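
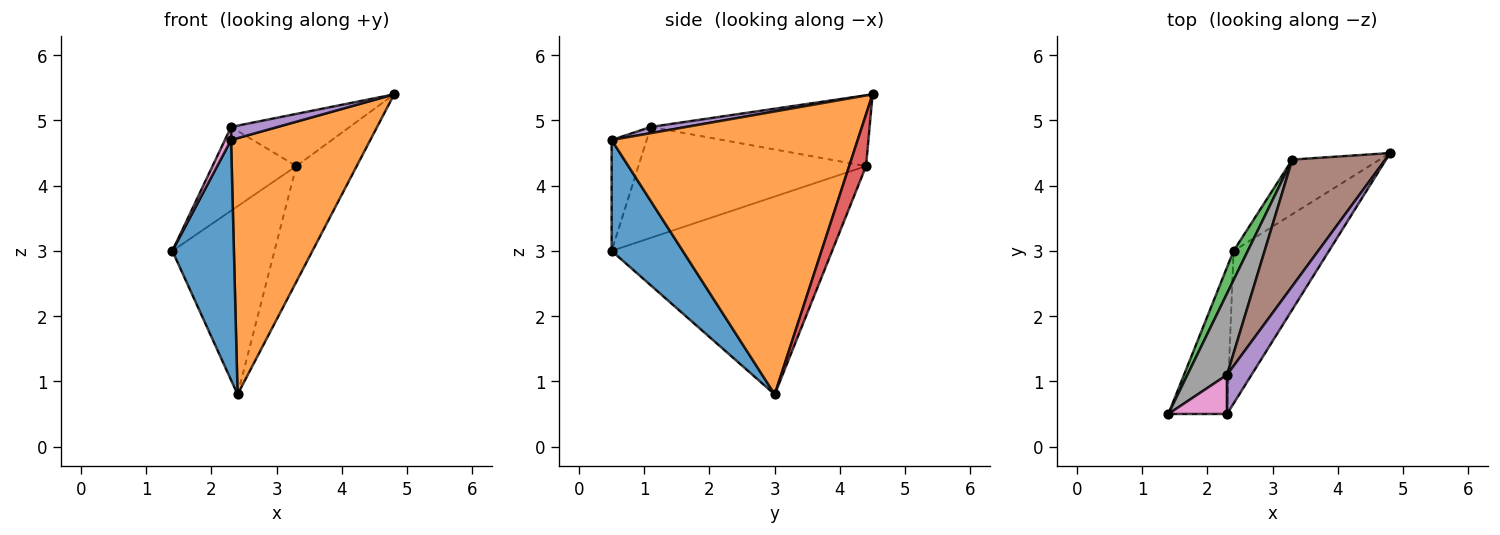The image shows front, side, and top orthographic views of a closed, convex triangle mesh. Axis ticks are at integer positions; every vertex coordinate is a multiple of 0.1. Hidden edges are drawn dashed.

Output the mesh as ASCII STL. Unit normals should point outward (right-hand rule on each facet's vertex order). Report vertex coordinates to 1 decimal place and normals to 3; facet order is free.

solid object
 facet normal 0.702 -0.608 -0.372
  outer loop
   vertex 2.3 0.5 4.7
   vertex 1.4 0.5 3.0
   vertex 2.4 3.0 0.8
  endloop
 endfacet
 facet normal 0.835 -0.473 -0.282
  outer loop
   vertex 2.3 0.5 4.7
   vertex 2.4 3.0 0.8
   vertex 4.8 4.5 5.4
  endloop
 endfacet
 facet normal -0.905 0.419 0.065
  outer loop
   vertex 3.3 4.4 4.3
   vertex 2.4 3.0 0.8
   vertex 1.4 0.5 3.0
  endloop
 endfacet
 facet normal 0.245 0.877 -0.414
  outer loop
   vertex 3.3 4.4 4.3
   vertex 4.8 4.5 5.4
   vertex 2.4 3.0 0.8
  endloop
 endfacet
 facet normal 0.234 -0.307 0.922
  outer loop
   vertex 2.3 1.1 4.9
   vertex 2.3 0.5 4.7
   vertex 4.8 4.5 5.4
  endloop
 endfacet
 facet normal -0.575 0.312 0.756
  outer loop
   vertex 2.3 1.1 4.9
   vertex 4.8 4.5 5.4
   vertex 3.3 4.4 4.3
  endloop
 endfacet
 facet normal -0.873 -0.154 0.462
  outer loop
   vertex 2.3 1.1 4.9
   vertex 1.4 0.5 3.0
   vertex 2.3 0.5 4.7
  endloop
 endfacet
 facet normal -0.890 0.327 0.318
  outer loop
   vertex 2.3 1.1 4.9
   vertex 3.3 4.4 4.3
   vertex 1.4 0.5 3.0
  endloop
 endfacet
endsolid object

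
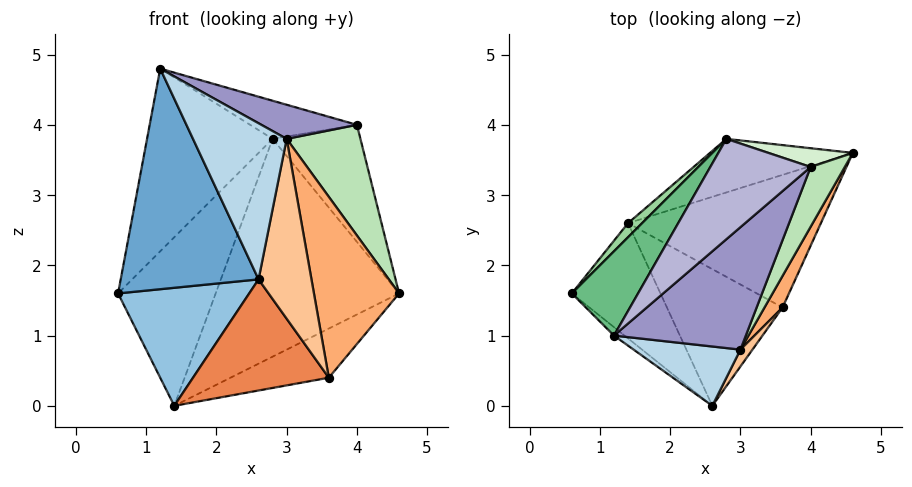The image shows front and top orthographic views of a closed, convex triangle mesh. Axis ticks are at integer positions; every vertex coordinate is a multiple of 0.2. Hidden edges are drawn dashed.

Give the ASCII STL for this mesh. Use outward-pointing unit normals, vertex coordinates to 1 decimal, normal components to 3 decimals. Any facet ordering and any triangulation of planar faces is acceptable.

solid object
 facet normal -0.623 -0.782 -0.030
  outer loop
   vertex 1.2 1.0 4.8
   vertex 0.6 1.6 1.6
   vertex 2.6 0.0 1.8
  endloop
 endfacet
 facet normal -0.449 -0.639 -0.624
  outer loop
   vertex 1.4 2.6 0.0
   vertex 2.6 0.0 1.8
   vertex 0.6 1.6 1.6
  endloop
 endfacet
 facet normal 0.093 -0.931 0.354
  outer loop
   vertex 3.0 0.8 3.8
   vertex 1.2 1.0 4.8
   vertex 2.6 0.0 1.8
  endloop
 endfacet
 facet normal 0.339 0.327 -0.882
  outer loop
   vertex 3.6 1.4 0.4
   vertex 1.4 2.6 0.0
   vertex 4.6 3.6 1.6
  endloop
 endfacet
 facet normal -0.199 -0.618 -0.760
  outer loop
   vertex 3.6 1.4 0.4
   vertex 2.6 0.0 1.8
   vertex 1.4 2.6 0.0
  endloop
 endfacet
 facet normal 0.891 -0.448 0.078
  outer loop
   vertex 3.6 1.4 0.4
   vertex 4.6 3.6 1.6
   vertex 3.0 0.8 3.8
  endloop
 endfacet
 facet normal 0.836 -0.546 0.051
  outer loop
   vertex 3.6 1.4 0.4
   vertex 3.0 0.8 3.8
   vertex 2.6 0.0 1.8
  endloop
 endfacet
 facet normal -0.181 0.955 -0.235
  outer loop
   vertex 2.8 3.8 3.8
   vertex 4.6 3.6 1.6
   vertex 1.4 2.6 0.0
  endloop
 endfacet
 facet normal -0.799 0.546 0.252
  outer loop
   vertex 2.8 3.8 3.8
   vertex 0.6 1.6 1.6
   vertex 1.2 1.0 4.8
  endloop
 endfacet
 facet normal -0.734 0.677 0.056
  outer loop
   vertex 2.8 3.8 3.8
   vertex 1.4 2.6 0.0
   vertex 0.6 1.6 1.6
  endloop
 endfacet
 facet normal 0.910 -0.365 0.197
  outer loop
   vertex 4.0 3.4 4.0
   vertex 3.0 0.8 3.8
   vertex 4.6 3.6 1.6
  endloop
 endfacet
 facet normal 0.290 0.945 0.151
  outer loop
   vertex 4.0 3.4 4.0
   vertex 4.6 3.6 1.6
   vertex 2.8 3.8 3.8
  endloop
 endfacet
 facet normal 0.451 -0.240 0.860
  outer loop
   vertex 4.0 3.4 4.0
   vertex 1.2 1.0 4.8
   vertex 3.0 0.8 3.8
  endloop
 endfacet
 facet normal -0.037 0.355 0.934
  outer loop
   vertex 4.0 3.4 4.0
   vertex 2.8 3.8 3.8
   vertex 1.2 1.0 4.8
  endloop
 endfacet
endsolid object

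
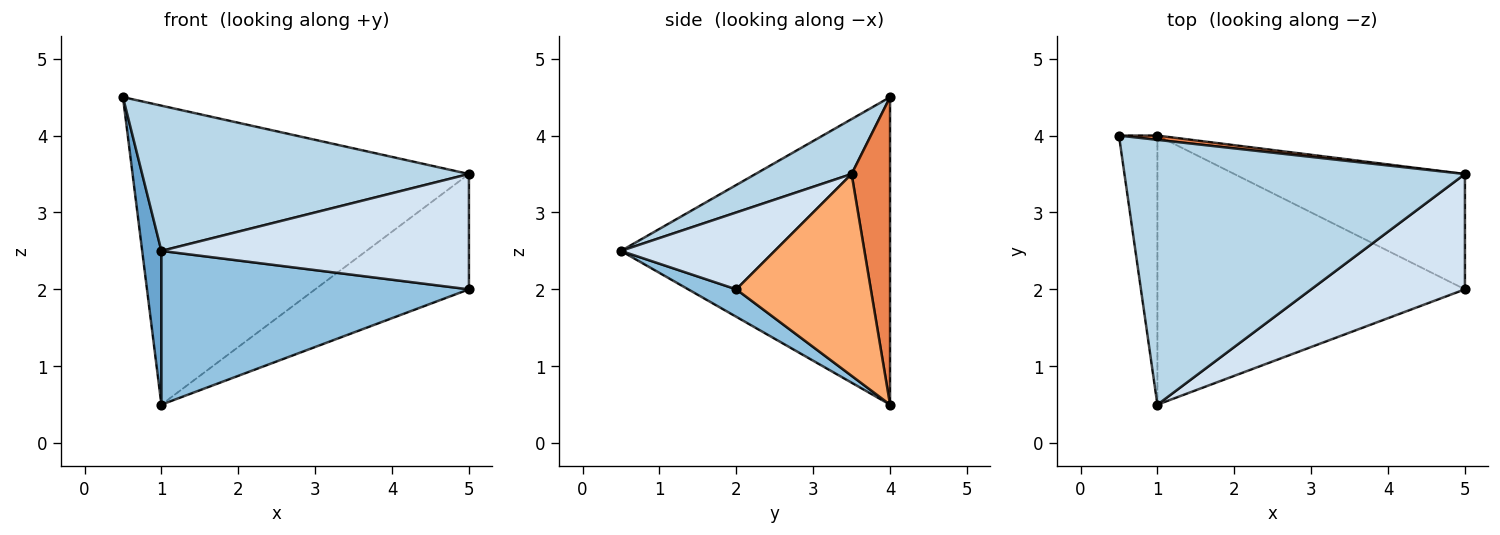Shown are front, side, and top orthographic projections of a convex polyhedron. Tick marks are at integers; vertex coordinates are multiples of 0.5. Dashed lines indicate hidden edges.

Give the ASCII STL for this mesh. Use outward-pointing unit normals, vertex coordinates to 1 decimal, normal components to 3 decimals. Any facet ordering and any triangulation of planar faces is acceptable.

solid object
 facet normal -0.990 -0.071 -0.124
  outer loop
   vertex 1.0 4.0 0.5
   vertex 1.0 0.5 2.5
   vertex 0.5 4.0 4.5
  endloop
 endfacet
 facet normal 0.077 -0.495 -0.866
  outer loop
   vertex 1.0 4.0 0.5
   vertex 5.0 2.0 2.0
   vertex 1.0 0.5 2.5
  endloop
 endfacet
 facet normal 0.140 -0.476 0.868
  outer loop
   vertex 5.0 3.5 3.5
   vertex 0.5 4.0 4.5
   vertex 1.0 0.5 2.5
  endloop
 endfacet
 facet normal 0.333 -0.667 0.667
  outer loop
   vertex 5.0 3.5 3.5
   vertex 1.0 0.5 2.5
   vertex 5.0 2.0 2.0
  endloop
 endfacet
 facet normal 0.114 0.993 0.014
  outer loop
   vertex 5.0 3.5 3.5
   vertex 1.0 4.0 0.5
   vertex 0.5 4.0 4.5
  endloop
 endfacet
 facet normal 0.526 0.601 -0.601
  outer loop
   vertex 5.0 3.5 3.5
   vertex 5.0 2.0 2.0
   vertex 1.0 4.0 0.5
  endloop
 endfacet
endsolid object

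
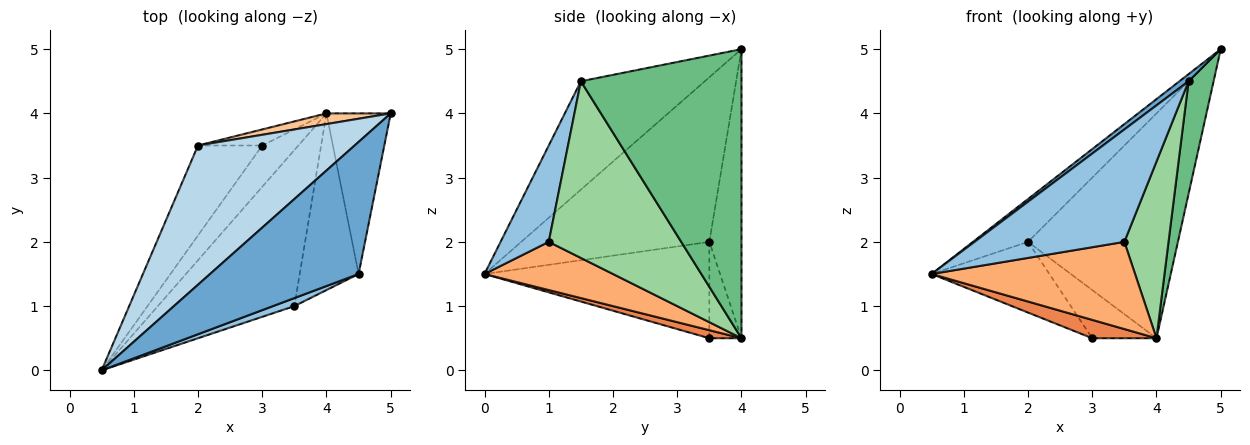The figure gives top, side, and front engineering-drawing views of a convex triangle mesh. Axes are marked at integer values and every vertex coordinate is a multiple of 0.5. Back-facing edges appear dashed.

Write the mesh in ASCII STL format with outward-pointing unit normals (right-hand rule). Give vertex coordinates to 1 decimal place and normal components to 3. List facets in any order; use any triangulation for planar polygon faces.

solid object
 facet normal -0.589 -0.044 0.807
  outer loop
   vertex 4.5 1.5 4.5
   vertex 5.0 4.0 5.0
   vertex 0.5 0.0 1.5
  endloop
 endfacet
 facet normal 0.305 -0.950 0.068
  outer loop
   vertex 4.5 1.5 4.5
   vertex 0.5 0.0 1.5
   vertex 3.5 1.0 2.0
  endloop
 endfacet
 facet normal -0.709 0.207 0.674
  outer loop
   vertex 2.0 3.5 2.0
   vertex 0.5 0.0 1.5
   vertex 5.0 4.0 5.0
  endloop
 endfacet
 facet normal -0.763 0.400 -0.509
  outer loop
   vertex 2.0 3.5 2.0
   vertex 3.0 3.5 0.5
   vertex 0.5 0.0 1.5
  endloop
 endfacet
 facet normal 0.199 -0.398 -0.896
  outer loop
   vertex 4.0 4.0 0.5
   vertex 0.5 0.0 1.5
   vertex 3.0 3.5 0.5
  endloop
 endfacet
 facet normal 0.294 -0.466 -0.834
  outer loop
   vertex 4.0 4.0 0.5
   vertex 3.5 1.0 2.0
   vertex 0.5 0.0 1.5
  endloop
 endfacet
 facet normal -0.209 0.977 0.047
  outer loop
   vertex 4.0 4.0 0.5
   vertex 2.0 3.5 2.0
   vertex 5.0 4.0 5.0
  endloop
 endfacet
 facet normal -0.429 0.857 -0.286
  outer loop
   vertex 4.0 4.0 0.5
   vertex 3.0 3.5 0.5
   vertex 2.0 3.5 2.0
  endloop
 endfacet
 facet normal 0.965 -0.150 -0.214
  outer loop
   vertex 4.0 4.0 0.5
   vertex 5.0 4.0 5.0
   vertex 4.5 1.5 4.5
  endloop
 endfacet
 facet normal 0.905 -0.302 -0.302
  outer loop
   vertex 4.0 4.0 0.5
   vertex 4.5 1.5 4.5
   vertex 3.5 1.0 2.0
  endloop
 endfacet
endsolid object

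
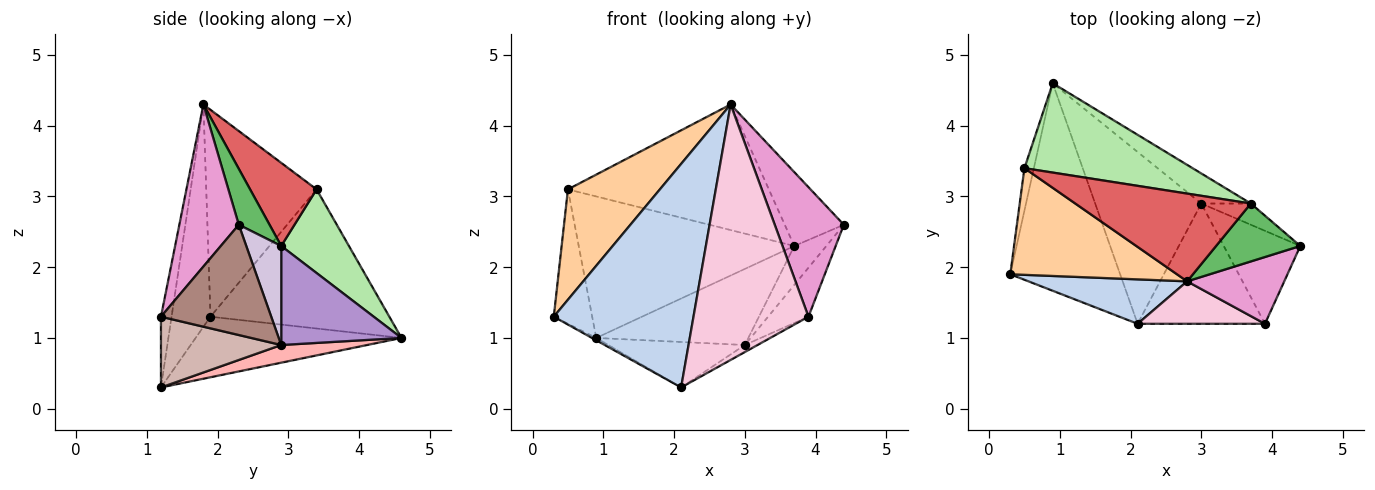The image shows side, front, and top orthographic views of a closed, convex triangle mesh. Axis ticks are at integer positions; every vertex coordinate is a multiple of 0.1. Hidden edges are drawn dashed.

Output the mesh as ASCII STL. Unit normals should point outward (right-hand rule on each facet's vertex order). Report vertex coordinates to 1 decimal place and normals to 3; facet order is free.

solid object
 facet normal -0.483 0.010 -0.876
  outer loop
   vertex 2.1 1.2 0.3
   vertex 0.3 1.9 1.3
   vertex 0.9 4.6 1.0
  endloop
 endfacet
 facet normal -0.263 -0.946 0.188
  outer loop
   vertex 2.1 1.2 0.3
   vertex 2.8 1.8 4.3
   vertex 0.3 1.9 1.3
  endloop
 endfacet
 facet normal -0.976 0.209 -0.066
  outer loop
   vertex 0.5 3.4 3.1
   vertex 0.9 4.6 1.0
   vertex 0.3 1.9 1.3
  endloop
 endfacet
 facet normal -0.653 -0.544 0.526
  outer loop
   vertex 0.5 3.4 3.1
   vertex 0.3 1.9 1.3
   vertex 2.8 1.8 4.3
  endloop
 endfacet
 facet normal 0.379 0.728 0.571
  outer loop
   vertex 3.7 2.9 2.3
   vertex 2.8 1.8 4.3
   vertex 4.4 2.3 2.6
  endloop
 endfacet
 facet normal 0.257 0.817 0.516
  outer loop
   vertex 3.7 2.9 2.3
   vertex 0.9 4.6 1.0
   vertex 0.5 3.4 3.1
  endloop
 endfacet
 facet normal 0.262 0.791 0.553
  outer loop
   vertex 3.7 2.9 2.3
   vertex 0.5 3.4 3.1
   vertex 2.8 1.8 4.3
  endloop
 endfacet
 facet normal 0.159 0.253 -0.954
  outer loop
   vertex 3.0 2.9 0.9
   vertex 2.1 1.2 0.3
   vertex 0.9 4.6 1.0
  endloop
 endfacet
 facet normal 0.592 0.749 -0.296
  outer loop
   vertex 3.0 2.9 0.9
   vertex 0.9 4.6 1.0
   vertex 3.7 2.9 2.3
  endloop
 endfacet
 facet normal 0.692 0.634 -0.346
  outer loop
   vertex 3.0 2.9 0.9
   vertex 3.7 2.9 2.3
   vertex 4.4 2.3 2.6
  endloop
 endfacet
 facet normal 0.787 0.288 -0.546
  outer loop
   vertex 3.9 1.2 1.3
   vertex 3.0 2.9 0.9
   vertex 4.4 2.3 2.6
  endloop
 endfacet
 facet normal 0.485 0.051 -0.873
  outer loop
   vertex 3.9 1.2 1.3
   vertex 2.1 1.2 0.3
   vertex 3.0 2.9 0.9
  endloop
 endfacet
 facet normal 0.607 -0.706 0.364
  outer loop
   vertex 3.9 1.2 1.3
   vertex 4.4 2.3 2.6
   vertex 2.8 1.8 4.3
  endloop
 endfacet
 facet normal -0.091 -0.982 0.163
  outer loop
   vertex 3.9 1.2 1.3
   vertex 2.8 1.8 4.3
   vertex 2.1 1.2 0.3
  endloop
 endfacet
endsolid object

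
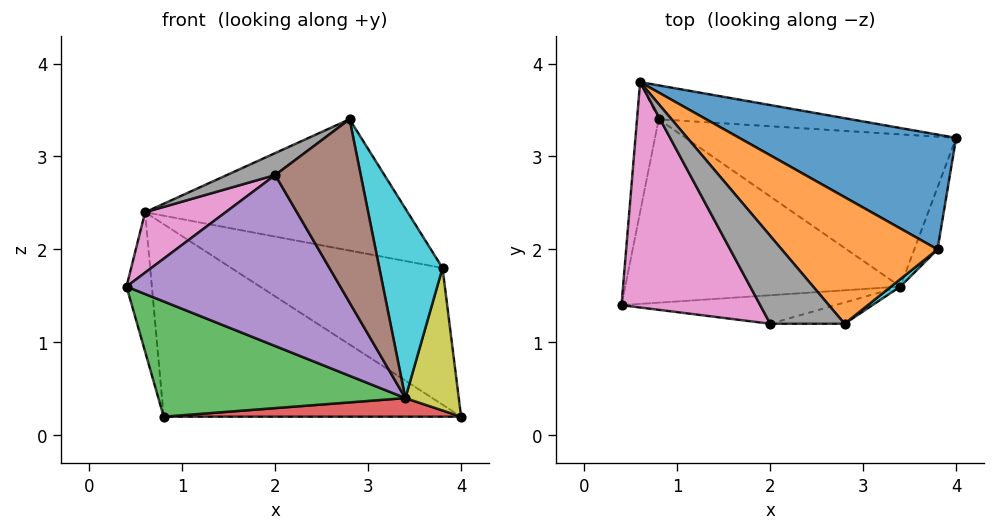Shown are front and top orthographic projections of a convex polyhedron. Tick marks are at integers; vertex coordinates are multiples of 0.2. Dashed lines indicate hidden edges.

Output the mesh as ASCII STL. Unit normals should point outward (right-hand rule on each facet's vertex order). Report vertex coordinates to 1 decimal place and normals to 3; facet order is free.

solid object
 facet normal -0.987 0.119 -0.111
  outer loop
   vertex 0.8 3.4 0.2
   vertex 0.4 1.4 1.6
   vertex 0.6 3.8 2.4
  endloop
 endfacet
 facet normal 0.061 0.983 -0.173
  outer loop
   vertex 0.8 3.4 0.2
   vertex 0.6 3.8 2.4
   vertex 4.0 3.2 0.2
  endloop
 endfacet
 facet normal -0.290 -0.509 -0.810
  outer loop
   vertex 3.4 1.6 0.4
   vertex 0.4 1.4 1.6
   vertex 0.8 3.4 0.2
  endloop
 endfacet
 facet normal -0.008 -0.121 -0.993
  outer loop
   vertex 3.4 1.6 0.4
   vertex 0.8 3.4 0.2
   vertex 4.0 3.2 0.2
  endloop
 endfacet
 facet normal 0.000 -0.986 -0.164
  outer loop
   vertex 2.0 1.2 2.8
   vertex 0.4 1.4 1.6
   vertex 3.4 1.6 0.4
  endloop
 endfacet
 facet normal 0.086 -0.990 -0.115
  outer loop
   vertex 2.0 1.2 2.8
   vertex 3.4 1.6 0.4
   vertex 2.8 1.2 3.4
  endloop
 endfacet
 facet normal -0.603 -0.206 0.770
  outer loop
   vertex 2.0 1.2 2.8
   vertex 0.6 3.8 2.4
   vertex 0.4 1.4 1.6
  endloop
 endfacet
 facet normal -0.588 -0.196 0.784
  outer loop
   vertex 2.0 1.2 2.8
   vertex 2.8 1.2 3.4
   vertex 0.6 3.8 2.4
  endloop
 endfacet
 facet normal 0.918 -0.364 -0.158
  outer loop
   vertex 3.8 2.0 1.8
   vertex 3.4 1.6 0.4
   vertex 4.0 3.2 0.2
  endloop
 endfacet
 facet normal 0.653 -0.757 0.030
  outer loop
   vertex 3.8 2.0 1.8
   vertex 2.8 1.2 3.4
   vertex 3.4 1.6 0.4
  endloop
 endfacet
 facet normal 0.483 0.671 0.563
  outer loop
   vertex 3.8 2.0 1.8
   vertex 4.0 3.2 0.2
   vertex 0.6 3.8 2.4
  endloop
 endfacet
 facet normal 0.472 0.635 0.612
  outer loop
   vertex 3.8 2.0 1.8
   vertex 0.6 3.8 2.4
   vertex 2.8 1.2 3.4
  endloop
 endfacet
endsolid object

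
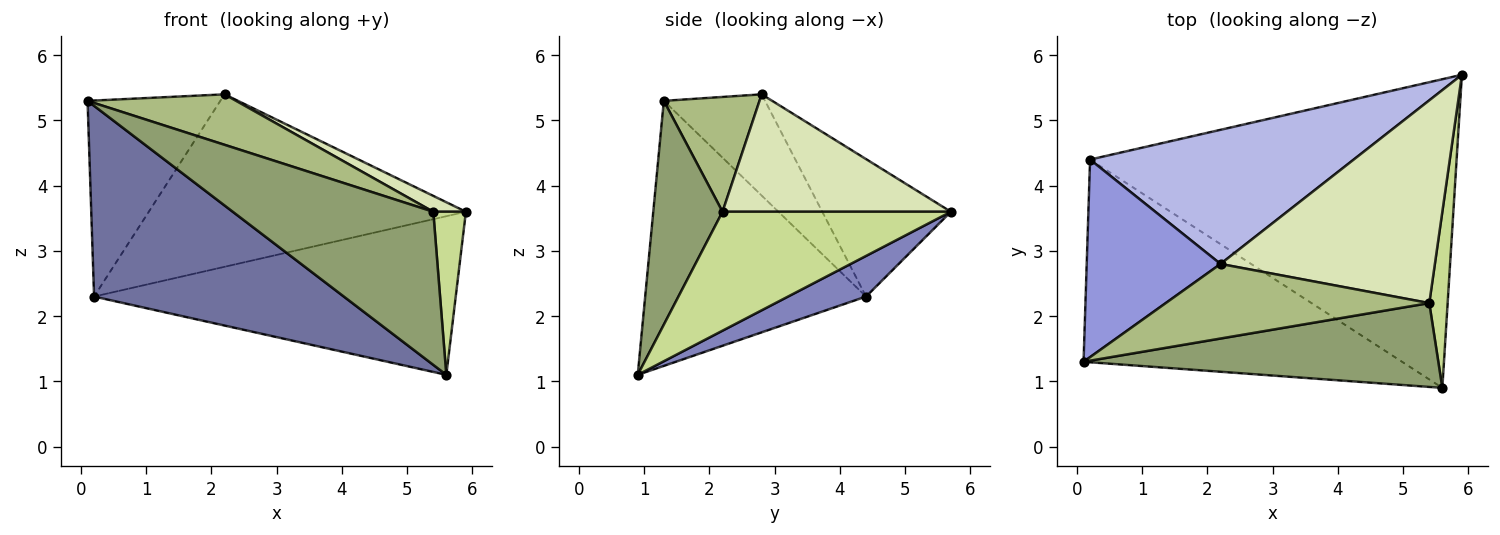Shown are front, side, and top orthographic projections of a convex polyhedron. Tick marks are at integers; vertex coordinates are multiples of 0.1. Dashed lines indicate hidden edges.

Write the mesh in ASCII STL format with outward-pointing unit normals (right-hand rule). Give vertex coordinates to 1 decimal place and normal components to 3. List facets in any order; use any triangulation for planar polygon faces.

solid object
 facet normal -0.518 -0.586 -0.623
  outer loop
   vertex 0.2 4.4 2.3
   vertex 5.6 0.9 1.1
   vertex 0.1 1.3 5.3
  endloop
 endfacet
 facet normal 0.098 0.455 -0.885
  outer loop
   vertex 0.2 4.4 2.3
   vertex 5.9 5.7 3.6
   vertex 5.6 0.9 1.1
  endloop
 endfacet
 facet normal -0.473 0.621 0.625
  outer loop
   vertex 0.2 4.4 2.3
   vertex 0.1 1.3 5.3
   vertex 2.2 2.8 5.4
  endloop
 endfacet
 facet normal -0.305 0.752 0.585
  outer loop
   vertex 0.2 4.4 2.3
   vertex 2.2 2.8 5.4
   vertex 5.9 5.7 3.6
  endloop
 endfacet
 facet normal 0.290 -0.839 0.460
  outer loop
   vertex 5.4 2.2 3.6
   vertex 0.1 1.3 5.3
   vertex 5.6 0.9 1.1
  endloop
 endfacet
 facet normal 0.339 -0.527 0.779
  outer loop
   vertex 5.4 2.2 3.6
   vertex 2.2 2.8 5.4
   vertex 0.1 1.3 5.3
  endloop
 endfacet
 facet normal 0.979 -0.140 0.151
  outer loop
   vertex 5.4 2.2 3.6
   vertex 5.6 0.9 1.1
   vertex 5.9 5.7 3.6
  endloop
 endfacet
 facet normal 0.479 -0.068 0.875
  outer loop
   vertex 5.4 2.2 3.6
   vertex 5.9 5.7 3.6
   vertex 2.2 2.8 5.4
  endloop
 endfacet
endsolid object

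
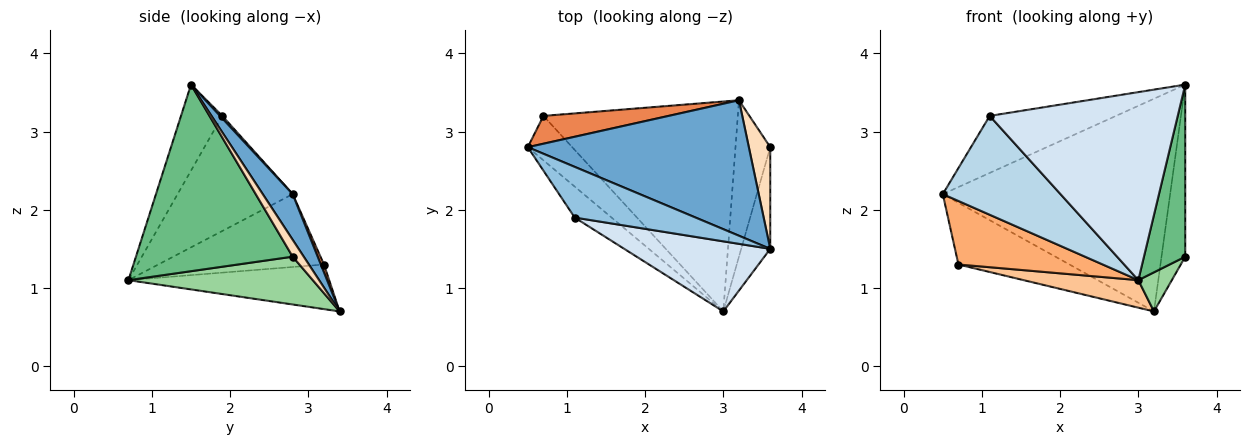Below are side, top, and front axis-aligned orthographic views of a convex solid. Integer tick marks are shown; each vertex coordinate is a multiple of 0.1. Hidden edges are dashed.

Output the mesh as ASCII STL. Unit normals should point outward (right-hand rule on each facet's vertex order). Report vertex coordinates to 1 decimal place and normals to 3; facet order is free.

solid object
 facet normal 0.110 0.838 0.534
  outer loop
   vertex 3.2 3.4 0.7
   vertex 0.5 2.8 2.2
   vertex 3.6 1.5 3.6
  endloop
 endfacet
 facet normal 0.013 0.747 0.665
  outer loop
   vertex 1.1 1.9 3.2
   vertex 3.6 1.5 3.6
   vertex 0.5 2.8 2.2
  endloop
 endfacet
 facet normal -0.682 -0.698 -0.219
  outer loop
   vertex 1.1 1.9 3.2
   vertex 0.5 2.8 2.2
   vertex 3.0 0.7 1.1
  endloop
 endfacet
 facet normal -0.202 -0.918 0.342
  outer loop
   vertex 1.1 1.9 3.2
   vertex 3.0 0.7 1.1
   vertex 3.6 1.5 3.6
  endloop
 endfacet
 facet normal 0.026 0.911 0.411
  outer loop
   vertex 0.7 3.2 1.3
   vertex 0.5 2.8 2.2
   vertex 3.2 3.4 0.7
  endloop
 endfacet
 facet normal -0.685 -0.597 -0.418
  outer loop
   vertex 0.7 3.2 1.3
   vertex 3.0 0.7 1.1
   vertex 0.5 2.8 2.2
  endloop
 endfacet
 facet normal -0.222 -0.127 -0.967
  outer loop
   vertex 0.7 3.2 1.3
   vertex 3.2 3.4 0.7
   vertex 3.0 0.7 1.1
  endloop
 endfacet
 facet normal 0.372 0.799 0.472
  outer loop
   vertex 3.6 2.8 1.4
   vertex 3.2 3.4 0.7
   vertex 3.6 1.5 3.6
  endloop
 endfacet
 facet normal 0.956 -0.252 -0.149
  outer loop
   vertex 3.6 2.8 1.4
   vertex 3.6 1.5 3.6
   vertex 3.0 0.7 1.1
  endloop
 endfacet
 facet normal 0.800 -0.145 -0.582
  outer loop
   vertex 3.6 2.8 1.4
   vertex 3.0 0.7 1.1
   vertex 3.2 3.4 0.7
  endloop
 endfacet
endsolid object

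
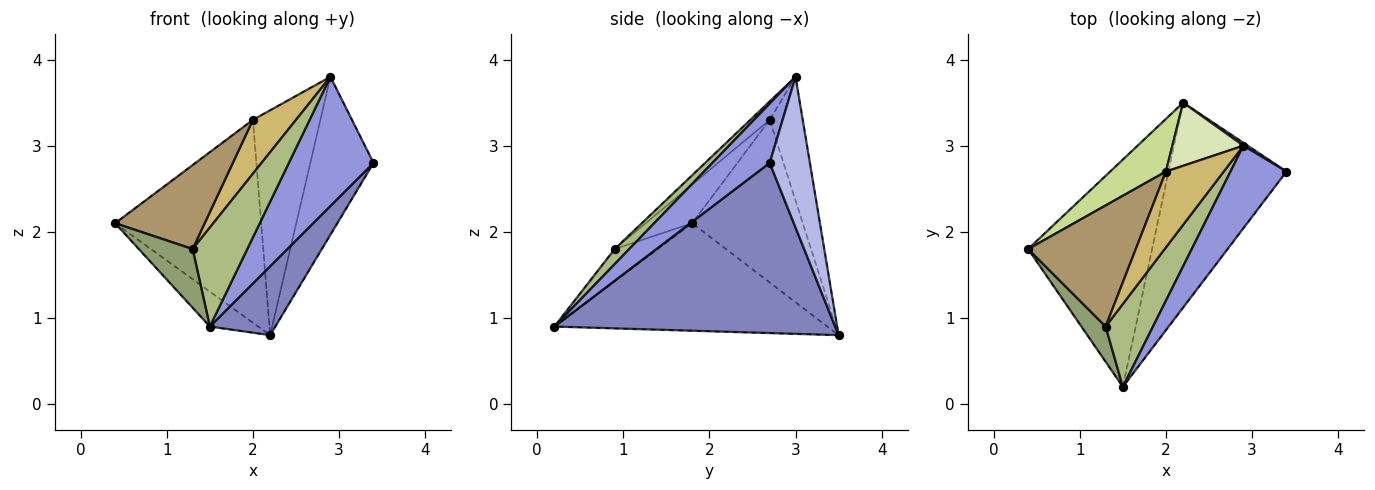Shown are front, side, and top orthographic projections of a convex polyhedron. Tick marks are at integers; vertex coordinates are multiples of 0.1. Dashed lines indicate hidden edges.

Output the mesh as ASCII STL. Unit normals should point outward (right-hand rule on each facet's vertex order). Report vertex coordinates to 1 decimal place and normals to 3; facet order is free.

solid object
 facet normal -0.651 0.115 -0.750
  outer loop
   vertex 2.2 3.5 0.8
   vertex 1.5 0.2 0.9
   vertex 0.4 1.8 2.1
  endloop
 endfacet
 facet normal 0.807 -0.188 -0.560
  outer loop
   vertex 2.2 3.5 0.8
   vertex 3.4 2.7 2.8
   vertex 1.5 0.2 0.9
  endloop
 endfacet
 facet normal 0.496 -0.732 0.467
  outer loop
   vertex 2.9 3.0 3.8
   vertex 1.5 0.2 0.9
   vertex 3.4 2.7 2.8
  endloop
 endfacet
 facet normal 0.537 0.844 0.015
  outer loop
   vertex 2.9 3.0 3.8
   vertex 3.4 2.7 2.8
   vertex 2.2 3.5 0.8
  endloop
 endfacet
 facet normal -0.566 -0.707 0.424
  outer loop
   vertex 1.3 0.9 1.8
   vertex 0.4 1.8 2.1
   vertex 1.5 0.2 0.9
  endloop
 endfacet
 facet normal 0.200 -0.751 0.629
  outer loop
   vertex 1.3 0.9 1.8
   vertex 1.5 0.2 0.9
   vertex 2.9 3.0 3.8
  endloop
 endfacet
 facet normal -0.591 0.781 0.203
  outer loop
   vertex 2.0 2.7 3.3
   vertex 2.2 3.5 0.8
   vertex 0.4 1.8 2.1
  endloop
 endfacet
 facet normal -0.426 0.871 0.245
  outer loop
   vertex 2.0 2.7 3.3
   vertex 2.9 3.0 3.8
   vertex 2.2 3.5 0.8
  endloop
 endfacet
 facet normal -0.284 -0.546 0.788
  outer loop
   vertex 2.0 2.7 3.3
   vertex 0.4 1.8 2.1
   vertex 1.3 0.9 1.8
  endloop
 endfacet
 facet normal -0.252 -0.560 0.789
  outer loop
   vertex 2.0 2.7 3.3
   vertex 1.3 0.9 1.8
   vertex 2.9 3.0 3.8
  endloop
 endfacet
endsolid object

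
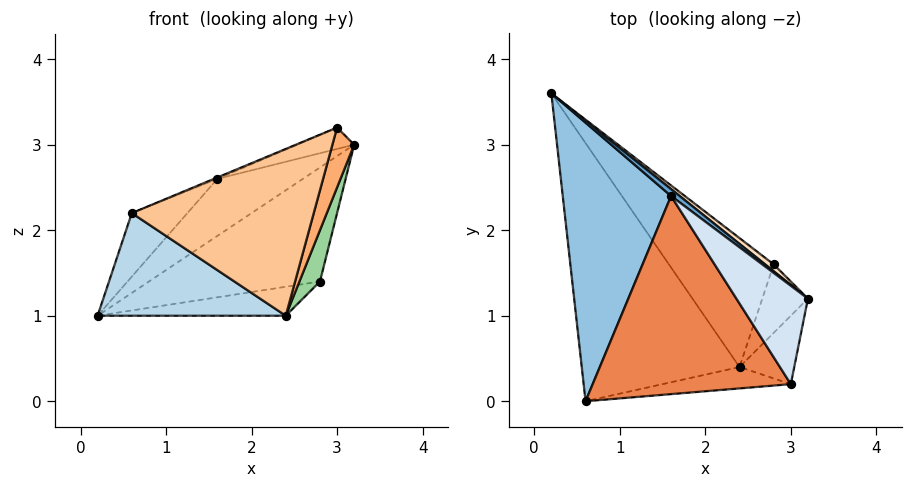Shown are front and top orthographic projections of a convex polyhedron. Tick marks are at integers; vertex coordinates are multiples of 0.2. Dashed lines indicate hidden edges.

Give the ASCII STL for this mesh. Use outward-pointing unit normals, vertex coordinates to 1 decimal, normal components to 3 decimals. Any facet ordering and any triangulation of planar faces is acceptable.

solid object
 facet normal 0.582 0.808 0.097
  outer loop
   vertex 1.6 2.4 2.6
   vertex 3.2 1.2 3.0
   vertex 0.2 3.6 1.0
  endloop
 endfacet
 facet normal -0.679 0.163 0.716
  outer loop
   vertex 1.6 2.4 2.6
   vertex 0.2 3.6 1.0
   vertex 0.6 0.0 2.2
  endloop
 endfacet
 facet normal -0.473 -0.325 -0.819
  outer loop
   vertex 2.4 0.4 1.0
   vertex 0.6 0.0 2.2
   vertex 0.2 3.6 1.0
  endloop
 endfacet
 facet normal -0.085 0.212 0.974
  outer loop
   vertex 3.0 0.2 3.2
   vertex 3.2 1.2 3.0
   vertex 1.6 2.4 2.6
  endloop
 endfacet
 facet normal -0.385 0.007 0.923
  outer loop
   vertex 3.0 0.2 3.2
   vertex 1.6 2.4 2.6
   vertex 0.6 0.0 2.2
  endloop
 endfacet
 facet normal 0.930 -0.241 -0.276
  outer loop
   vertex 3.0 0.2 3.2
   vertex 2.4 0.4 1.0
   vertex 3.2 1.2 3.0
  endloop
 endfacet
 facet normal 0.134 -0.983 -0.126
  outer loop
   vertex 3.0 0.2 3.2
   vertex 0.6 0.0 2.2
   vertex 2.4 0.4 1.0
  endloop
 endfacet
 facet normal 0.604 0.795 0.048
  outer loop
   vertex 2.8 1.6 1.4
   vertex 0.2 3.6 1.0
   vertex 3.2 1.2 3.0
  endloop
 endfacet
 facet normal 0.304 0.209 -0.930
  outer loop
   vertex 2.8 1.6 1.4
   vertex 2.4 0.4 1.0
   vertex 0.2 3.6 1.0
  endloop
 endfacet
 facet normal 0.933 -0.215 -0.287
  outer loop
   vertex 2.8 1.6 1.4
   vertex 3.2 1.2 3.0
   vertex 2.4 0.4 1.0
  endloop
 endfacet
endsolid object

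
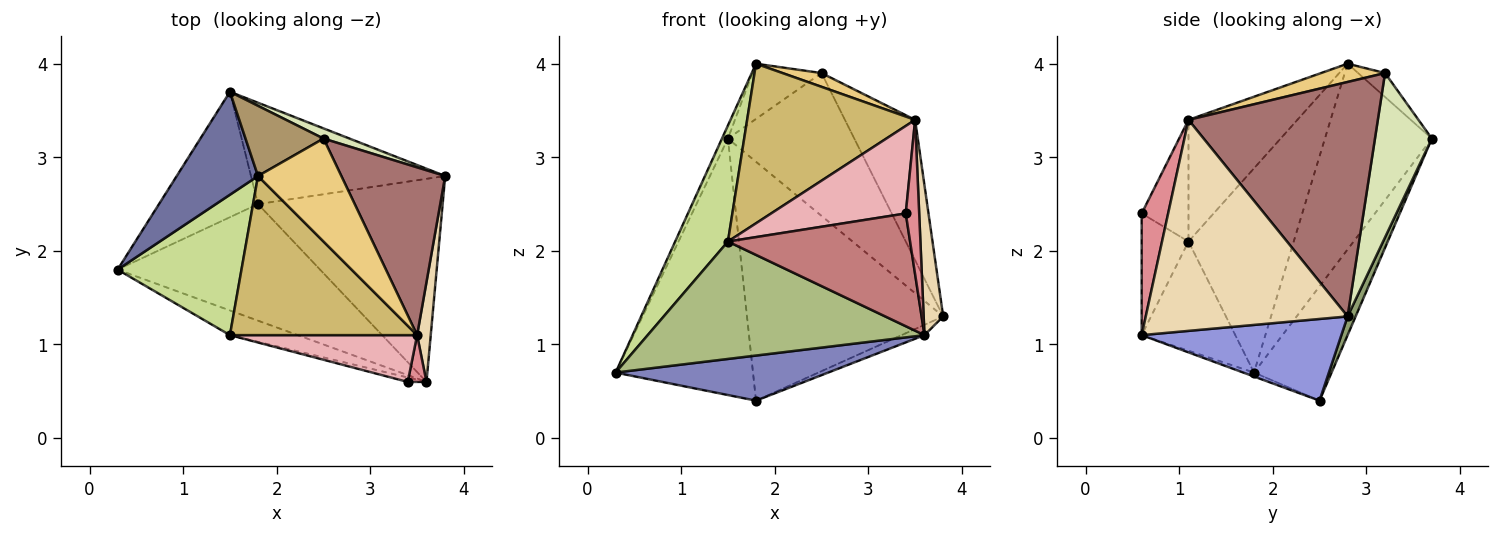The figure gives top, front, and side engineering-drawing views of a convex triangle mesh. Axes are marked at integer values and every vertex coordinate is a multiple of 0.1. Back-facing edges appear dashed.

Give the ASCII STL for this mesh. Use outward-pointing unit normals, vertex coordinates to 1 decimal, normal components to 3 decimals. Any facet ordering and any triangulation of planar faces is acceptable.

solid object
 facet normal -0.915 0.051 0.400
  outer loop
   vertex 1.5 3.7 3.2
   vertex 0.3 1.8 0.7
   vertex 1.8 2.8 4.0
  endloop
 endfacet
 facet normal -0.018 -0.361 -0.932
  outer loop
   vertex 1.8 2.5 0.4
   vertex 3.6 0.6 1.1
   vertex 0.3 1.8 0.7
  endloop
 endfacet
 facet normal 0.404 0.046 -0.914
  outer loop
   vertex 1.8 2.5 0.4
   vertex 3.8 2.8 1.3
   vertex 3.6 0.6 1.1
  endloop
 endfacet
 facet normal -0.452 0.801 -0.392
  outer loop
   vertex 1.8 2.5 0.4
   vertex 0.3 1.8 0.7
   vertex 1.5 3.7 3.2
  endloop
 endfacet
 facet normal 0.038 0.920 -0.390
  outer loop
   vertex 1.8 2.5 0.4
   vertex 1.5 3.7 3.2
   vertex 3.8 2.8 1.3
  endloop
 endfacet
 facet normal -0.314 -0.929 -0.195
  outer loop
   vertex 1.5 1.1 2.1
   vertex 0.3 1.8 0.7
   vertex 3.6 0.6 1.1
  endloop
 endfacet
 facet normal -0.786 -0.394 0.477
  outer loop
   vertex 1.5 1.1 2.1
   vertex 1.8 2.8 4.0
   vertex 0.3 1.8 0.7
  endloop
 endfacet
 facet normal 0.410 0.910 0.065
  outer loop
   vertex 2.5 3.2 3.9
   vertex 3.8 2.8 1.3
   vertex 1.5 3.7 3.2
  endloop
 endfacet
 facet normal -0.234 0.601 0.764
  outer loop
   vertex 2.5 3.2 3.9
   vertex 1.5 3.7 3.2
   vertex 1.8 2.8 4.0
  endloop
 endfacet
 facet normal -0.417 -0.644 0.642
  outer loop
   vertex 3.5 1.1 3.4
   vertex 1.8 2.8 4.0
   vertex 1.5 1.1 2.1
  endloop
 endfacet
 facet normal 0.212 -0.129 0.969
  outer loop
   vertex 3.5 1.1 3.4
   vertex 2.5 3.2 3.9
   vertex 1.8 2.8 4.0
  endloop
 endfacet
 facet normal 0.993 -0.096 0.064
  outer loop
   vertex 3.5 1.1 3.4
   vertex 3.6 0.6 1.1
   vertex 3.8 2.8 1.3
  endloop
 endfacet
 facet normal 0.866 0.321 0.384
  outer loop
   vertex 3.5 1.1 3.4
   vertex 3.8 2.8 1.3
   vertex 2.5 3.2 3.9
  endloop
 endfacet
 facet normal -0.249 -0.968 -0.038
  outer loop
   vertex 3.4 0.6 2.4
   vertex 1.5 1.1 2.1
   vertex 3.6 0.6 1.1
  endloop
 endfacet
 facet normal 0.883 -0.448 0.136
  outer loop
   vertex 3.4 0.6 2.4
   vertex 3.6 0.6 1.1
   vertex 3.5 1.1 3.4
  endloop
 endfacet
 facet normal -0.293 -0.843 0.451
  outer loop
   vertex 3.4 0.6 2.4
   vertex 3.5 1.1 3.4
   vertex 1.5 1.1 2.1
  endloop
 endfacet
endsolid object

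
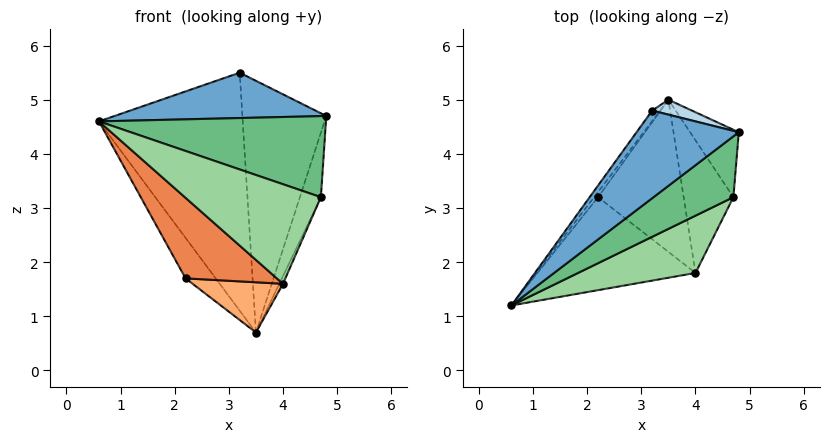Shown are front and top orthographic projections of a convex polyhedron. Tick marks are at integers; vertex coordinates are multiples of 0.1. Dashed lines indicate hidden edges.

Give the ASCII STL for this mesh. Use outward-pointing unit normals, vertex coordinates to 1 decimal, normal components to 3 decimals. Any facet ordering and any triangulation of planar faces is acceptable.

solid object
 facet normal 0.313 -0.437 0.844
  outer loop
   vertex 3.2 4.8 5.5
   vertex 0.6 1.2 4.6
   vertex 4.8 4.4 4.7
  endloop
 endfacet
 facet normal -0.807 0.590 -0.026
  outer loop
   vertex 3.5 5.0 0.7
   vertex 0.6 1.2 4.6
   vertex 3.2 4.8 5.5
  endloop
 endfacet
 facet normal 0.269 0.962 0.057
  outer loop
   vertex 3.5 5.0 0.7
   vertex 3.2 4.8 5.5
   vertex 4.8 4.4 4.7
  endloop
 endfacet
 facet normal -0.827 0.557 -0.072
  outer loop
   vertex 2.2 3.2 1.7
   vertex 0.6 1.2 4.6
   vertex 3.5 5.0 0.7
  endloop
 endfacet
 facet normal -0.483 -0.573 -0.662
  outer loop
   vertex 2.2 3.2 1.7
   vertex 4.0 1.8 1.6
   vertex 0.6 1.2 4.6
  endloop
 endfacet
 facet normal -0.284 -0.300 -0.910
  outer loop
   vertex 2.2 3.2 1.7
   vertex 3.5 5.0 0.7
   vertex 4.0 1.8 1.6
  endloop
 endfacet
 facet normal 0.931 0.253 -0.264
  outer loop
   vertex 4.7 3.2 3.2
   vertex 3.5 5.0 0.7
   vertex 4.8 4.4 4.7
  endloop
 endfacet
 facet normal 0.908 0.024 -0.418
  outer loop
   vertex 4.7 3.2 3.2
   vertex 4.0 1.8 1.6
   vertex 3.5 5.0 0.7
  endloop
 endfacet
 facet normal 0.511 -0.687 0.516
  outer loop
   vertex 4.7 3.2 3.2
   vertex 4.8 4.4 4.7
   vertex 0.6 1.2 4.6
  endloop
 endfacet
 facet normal 0.510 -0.745 0.429
  outer loop
   vertex 4.7 3.2 3.2
   vertex 0.6 1.2 4.6
   vertex 4.0 1.8 1.6
  endloop
 endfacet
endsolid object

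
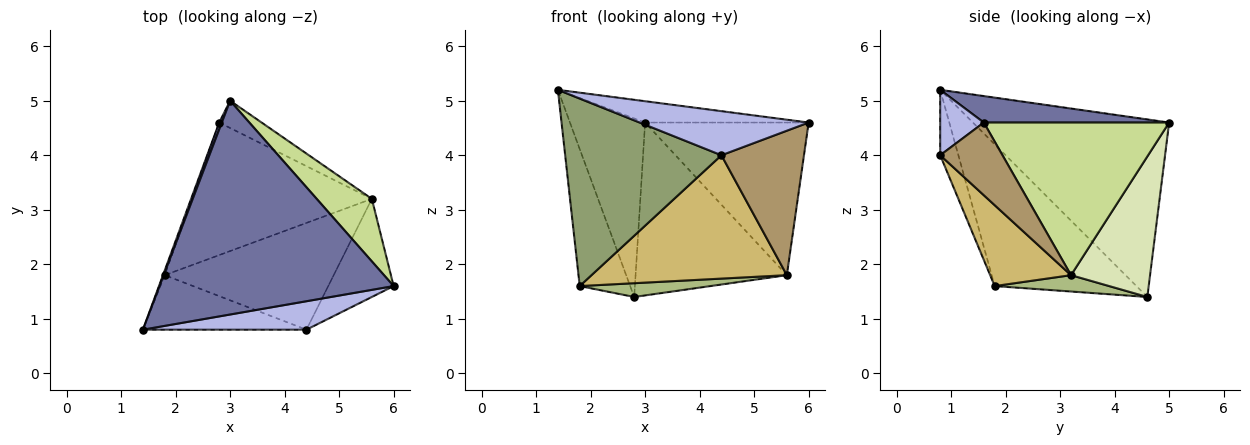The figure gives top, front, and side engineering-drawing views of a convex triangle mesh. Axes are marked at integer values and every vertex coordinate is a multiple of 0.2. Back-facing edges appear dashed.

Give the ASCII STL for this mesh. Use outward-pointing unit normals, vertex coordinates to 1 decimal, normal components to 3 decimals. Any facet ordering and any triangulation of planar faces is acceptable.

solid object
 facet normal 0.112 0.099 0.989
  outer loop
   vertex 3.0 5.0 4.6
   vertex 1.4 0.8 5.2
   vertex 6.0 1.6 4.6
  endloop
 endfacet
 facet normal -0.934 0.358 0.014
  outer loop
   vertex 2.8 4.6 1.4
   vertex 1.4 0.8 5.2
   vertex 3.0 5.0 4.6
  endloop
 endfacet
 facet normal -0.942 0.336 -0.011
  outer loop
   vertex 1.8 1.8 1.6
   vertex 1.4 0.8 5.2
   vertex 2.8 4.6 1.4
  endloop
 endfacet
 facet normal 0.212 -0.821 0.530
  outer loop
   vertex 4.4 0.8 4.0
   vertex 6.0 1.6 4.6
   vertex 1.4 0.8 5.2
  endloop
 endfacet
 facet normal -0.111 -0.954 -0.277
  outer loop
   vertex 4.4 0.8 4.0
   vertex 1.4 0.8 5.2
   vertex 1.8 1.8 1.6
  endloop
 endfacet
 facet normal 0.090 -0.103 -0.991
  outer loop
   vertex 5.6 3.2 1.8
   vertex 1.8 1.8 1.6
   vertex 2.8 4.6 1.4
  endloop
 endfacet
 facet normal 0.724 0.639 0.262
  outer loop
   vertex 5.6 3.2 1.8
   vertex 3.0 5.0 4.6
   vertex 6.0 1.6 4.6
  endloop
 endfacet
 facet normal 0.459 0.878 -0.138
  outer loop
   vertex 5.6 3.2 1.8
   vertex 2.8 4.6 1.4
   vertex 3.0 5.0 4.6
  endloop
 endfacet
 facet normal 0.530 -0.702 -0.477
  outer loop
   vertex 5.6 3.2 1.8
   vertex 6.0 1.6 4.6
   vertex 4.4 0.8 4.0
  endloop
 endfacet
 facet normal 0.299 -0.722 -0.624
  outer loop
   vertex 5.6 3.2 1.8
   vertex 4.4 0.8 4.0
   vertex 1.8 1.8 1.6
  endloop
 endfacet
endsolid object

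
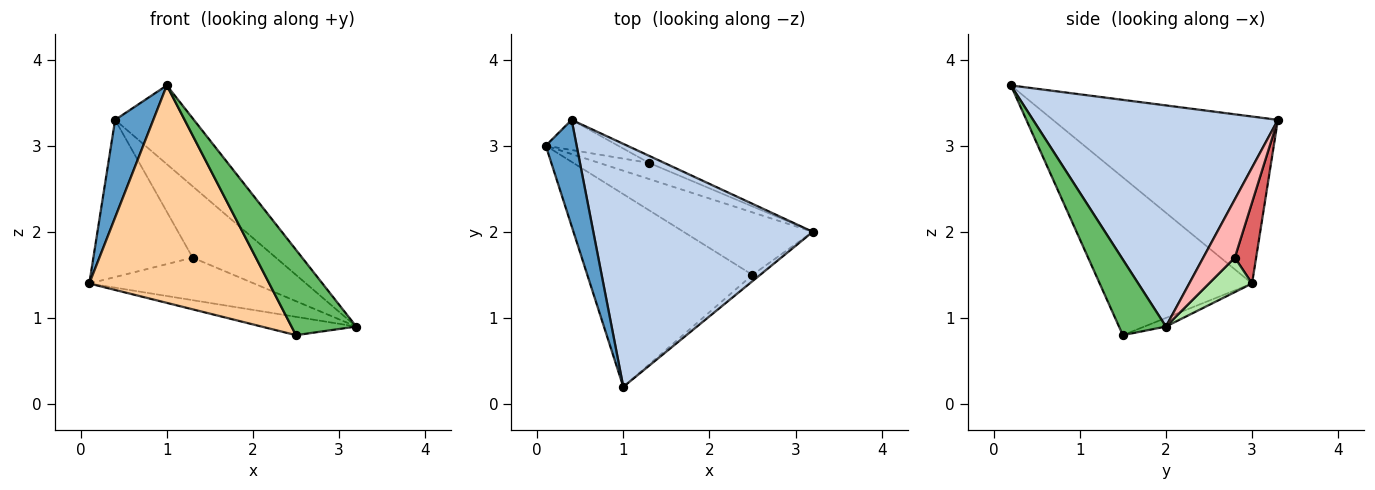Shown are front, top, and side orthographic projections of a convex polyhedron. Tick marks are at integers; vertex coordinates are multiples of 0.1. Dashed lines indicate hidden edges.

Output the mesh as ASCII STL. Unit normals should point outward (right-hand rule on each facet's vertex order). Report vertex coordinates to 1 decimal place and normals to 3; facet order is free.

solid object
 facet normal -0.970 -0.165 0.179
  outer loop
   vertex 0.4 3.3 3.3
   vertex 0.1 3.0 1.4
   vertex 1.0 0.2 3.7
  endloop
 endfacet
 facet normal 0.692 0.223 0.687
  outer loop
   vertex 0.4 3.3 3.3
   vertex 1.0 0.2 3.7
   vertex 3.2 2.0 0.9
  endloop
 endfacet
 facet normal -0.064 0.281 -0.958
  outer loop
   vertex 2.5 1.5 0.8
   vertex 0.1 3.0 1.4
   vertex 3.2 2.0 0.9
  endloop
 endfacet
 facet normal -0.535 -0.632 -0.560
  outer loop
   vertex 2.5 1.5 0.8
   vertex 1.0 0.2 3.7
   vertex 0.1 3.0 1.4
  endloop
 endfacet
 facet normal 0.586 -0.808 -0.059
  outer loop
   vertex 2.5 1.5 0.8
   vertex 3.2 2.0 0.9
   vertex 1.0 0.2 3.7
  endloop
 endfacet
 facet normal 0.237 0.908 -0.344
  outer loop
   vertex 1.3 2.8 1.7
   vertex 3.2 2.0 0.9
   vertex 0.1 3.0 1.4
  endloop
 endfacet
 facet normal 0.206 0.961 -0.184
  outer loop
   vertex 1.3 2.8 1.7
   vertex 0.1 3.0 1.4
   vertex 0.4 3.3 3.3
  endloop
 endfacet
 facet normal 0.353 0.931 -0.092
  outer loop
   vertex 1.3 2.8 1.7
   vertex 0.4 3.3 3.3
   vertex 3.2 2.0 0.9
  endloop
 endfacet
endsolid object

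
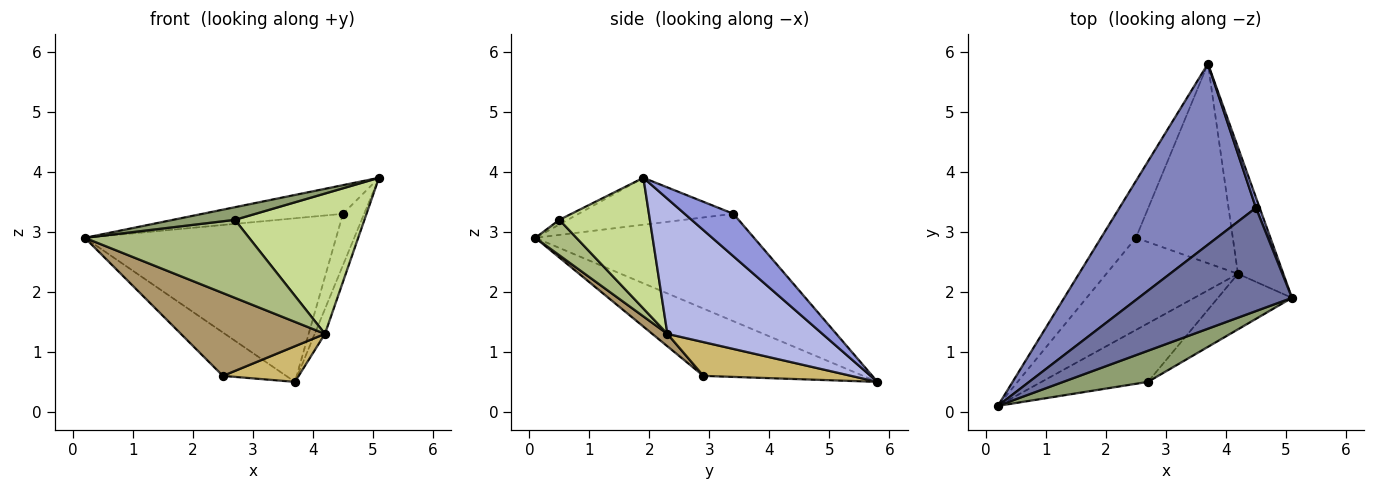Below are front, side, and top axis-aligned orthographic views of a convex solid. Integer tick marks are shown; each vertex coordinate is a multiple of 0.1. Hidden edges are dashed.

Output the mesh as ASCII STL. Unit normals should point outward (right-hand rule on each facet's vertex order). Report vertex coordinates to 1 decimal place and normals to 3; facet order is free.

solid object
 facet normal -0.283 0.257 0.924
  outer loop
   vertex 4.5 3.4 3.3
   vertex 0.2 0.1 2.9
   vertex 5.1 1.9 3.9
  endloop
 endfacet
 facet normal -0.504 0.579 0.641
  outer loop
   vertex 4.5 3.4 3.3
   vertex 3.7 5.8 0.5
   vertex 0.2 0.1 2.9
  endloop
 endfacet
 facet normal 0.914 0.397 0.079
  outer loop
   vertex 4.5 3.4 3.3
   vertex 5.1 1.9 3.9
   vertex 3.7 5.8 0.5
  endloop
 endfacet
 facet normal 0.946 0.062 -0.318
  outer loop
   vertex 4.2 2.3 1.3
   vertex 3.7 5.8 0.5
   vertex 5.1 1.9 3.9
  endloop
 endfacet
 facet normal -0.051 -0.375 0.925
  outer loop
   vertex 2.7 0.5 3.2
   vertex 5.1 1.9 3.9
   vertex 0.2 0.1 2.9
  endloop
 endfacet
 facet normal 0.196 -0.784 -0.588
  outer loop
   vertex 2.7 0.5 3.2
   vertex 0.2 0.1 2.9
   vertex 4.2 2.3 1.3
  endloop
 endfacet
 facet normal 0.545 -0.780 -0.309
  outer loop
   vertex 2.7 0.5 3.2
   vertex 4.2 2.3 1.3
   vertex 5.1 1.9 3.9
  endloop
 endfacet
 facet normal -0.838 0.332 -0.434
  outer loop
   vertex 2.5 2.9 0.6
   vertex 0.2 0.1 2.9
   vertex 3.7 5.8 0.5
  endloop
 endfacet
 facet normal 0.070 -0.667 -0.742
  outer loop
   vertex 2.5 2.9 0.6
   vertex 4.2 2.3 1.3
   vertex 0.2 0.1 2.9
  endloop
 endfacet
 facet normal 0.325 -0.166 -0.931
  outer loop
   vertex 2.5 2.9 0.6
   vertex 3.7 5.8 0.5
   vertex 4.2 2.3 1.3
  endloop
 endfacet
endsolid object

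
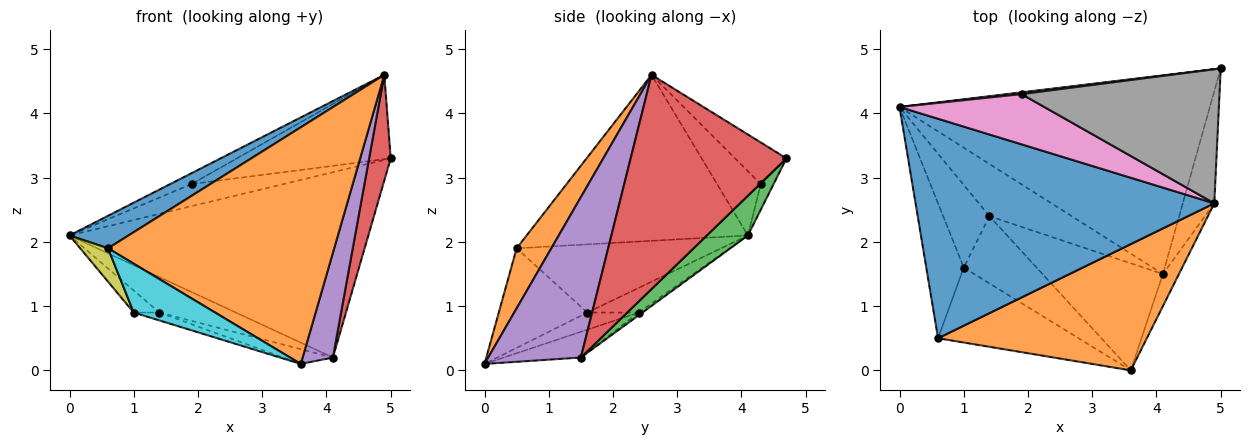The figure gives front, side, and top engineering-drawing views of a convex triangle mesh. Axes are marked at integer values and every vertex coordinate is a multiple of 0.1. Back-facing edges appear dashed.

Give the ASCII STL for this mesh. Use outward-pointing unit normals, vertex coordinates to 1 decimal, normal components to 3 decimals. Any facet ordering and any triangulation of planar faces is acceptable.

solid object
 facet normal -0.482 -0.128 0.867
  outer loop
   vertex 0.6 0.5 1.9
   vertex 4.9 2.6 4.6
   vertex 0.0 4.1 2.1
  endloop
 endfacet
 facet normal 0.134 -0.874 0.466
  outer loop
   vertex 0.6 0.5 1.9
   vertex 3.6 0.0 0.1
   vertex 4.9 2.6 4.6
  endloop
 endfacet
 facet normal 0.093 0.679 -0.728
  outer loop
   vertex 4.1 1.5 0.2
   vertex 0.0 4.1 2.1
   vertex 5.0 4.7 3.3
  endloop
 endfacet
 facet normal 0.980 -0.136 -0.144
  outer loop
   vertex 4.1 1.5 0.2
   vertex 5.0 4.7 3.3
   vertex 4.9 2.6 4.6
  endloop
 endfacet
 facet normal 0.946 -0.309 -0.095
  outer loop
   vertex 4.1 1.5 0.2
   vertex 4.9 2.6 4.6
   vertex 3.6 0.0 0.1
  endloop
 endfacet
 facet normal -0.138 0.987 0.080
  outer loop
   vertex 1.9 4.3 2.9
   vertex 5.0 4.7 3.3
   vertex 0.0 4.1 2.1
  endloop
 endfacet
 facet normal -0.398 0.194 0.897
  outer loop
   vertex 1.9 4.3 2.9
   vertex 0.0 4.1 2.1
   vertex 4.9 2.6 4.6
  endloop
 endfacet
 facet normal -0.175 0.524 0.833
  outer loop
   vertex 1.9 4.3 2.9
   vertex 4.9 2.6 4.6
   vertex 5.0 4.7 3.3
  endloop
 endfacet
 facet normal -0.870 -0.118 -0.478
  outer loop
   vertex 1.0 1.6 0.9
   vertex 0.6 0.5 1.9
   vertex 0.0 4.1 2.1
  endloop
 endfacet
 facet normal -0.511 -0.469 -0.720
  outer loop
   vertex 1.0 1.6 0.9
   vertex 3.6 0.0 0.1
   vertex 0.6 0.5 1.9
  endloop
 endfacet
 facet normal -0.207 0.134 -0.969
  outer loop
   vertex 1.4 2.4 0.9
   vertex 4.1 1.5 0.2
   vertex 3.6 0.0 0.1
  endloop
 endfacet
 facet normal -0.228 0.114 -0.967
  outer loop
   vertex 1.4 2.4 0.9
   vertex 3.6 0.0 0.1
   vertex 1.0 1.6 0.9
  endloop
 endfacet
 facet normal -0.027 0.561 -0.827
  outer loop
   vertex 1.4 2.4 0.9
   vertex 0.0 4.1 2.1
   vertex 4.1 1.5 0.2
  endloop
 endfacet
 facet normal -0.458 0.229 -0.859
  outer loop
   vertex 1.4 2.4 0.9
   vertex 1.0 1.6 0.9
   vertex 0.0 4.1 2.1
  endloop
 endfacet
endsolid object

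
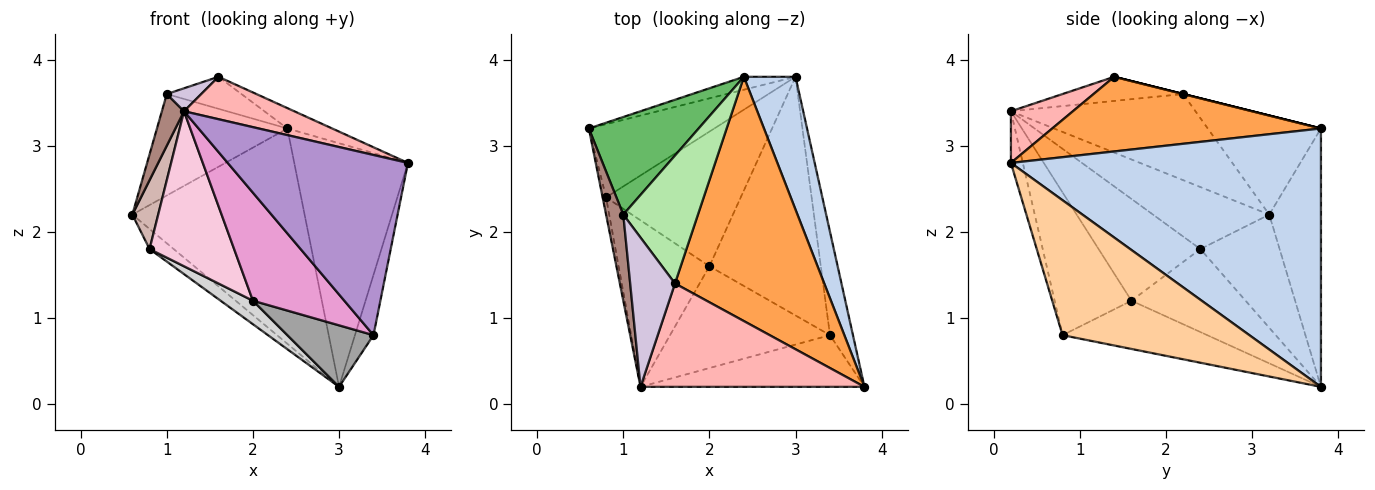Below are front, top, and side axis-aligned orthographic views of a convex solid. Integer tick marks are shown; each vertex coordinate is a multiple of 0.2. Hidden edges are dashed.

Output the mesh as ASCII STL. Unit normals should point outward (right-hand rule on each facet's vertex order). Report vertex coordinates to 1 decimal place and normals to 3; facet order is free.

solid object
 facet normal -0.287 0.956 -0.057
  outer loop
   vertex 2.4 3.8 3.2
   vertex 3.0 3.8 0.2
   vertex 0.6 3.2 2.2
  endloop
 endfacet
 facet normal 0.923 0.338 0.185
  outer loop
   vertex 2.4 3.8 3.2
   vertex 3.8 0.2 2.8
   vertex 3.0 3.8 0.2
  endloop
 endfacet
 facet normal 0.446 0.074 0.892
  outer loop
   vertex 1.6 1.4 3.8
   vertex 3.8 0.2 2.8
   vertex 2.4 3.8 3.2
  endloop
 endfacet
 facet normal 0.981 0.097 -0.167
  outer loop
   vertex 3.4 0.8 0.8
   vertex 3.0 3.8 0.2
   vertex 3.8 0.2 2.8
  endloop
 endfacet
 facet normal -0.530 0.611 0.588
  outer loop
   vertex 1.0 2.2 3.6
   vertex 2.4 3.8 3.2
   vertex 0.6 3.2 2.2
  endloop
 endfacet
 facet normal 0.000 0.243 0.970
  outer loop
   vertex 1.0 2.2 3.6
   vertex 1.6 1.4 3.8
   vertex 2.4 3.8 3.2
  endloop
 endfacet
 facet normal -0.656 0.200 -0.728
  outer loop
   vertex 0.8 2.4 1.8
   vertex 0.6 3.2 2.2
   vertex 3.0 3.8 0.2
  endloop
 endfacet
 facet normal 0.209 -0.371 0.905
  outer loop
   vertex 1.2 0.2 3.4
   vertex 3.8 0.2 2.8
   vertex 1.6 1.4 3.8
  endloop
 endfacet
 facet normal -0.063 -0.959 -0.275
  outer loop
   vertex 1.2 0.2 3.4
   vertex 3.4 0.8 0.8
   vertex 3.8 0.2 2.8
  endloop
 endfacet
 facet normal -0.470 -0.134 0.873
  outer loop
   vertex 1.2 0.2 3.4
   vertex 1.6 1.4 3.8
   vertex 1.0 2.2 3.6
  endloop
 endfacet
 facet normal -0.974 -0.117 0.195
  outer loop
   vertex 1.2 0.2 3.4
   vertex 1.0 2.2 3.6
   vertex 0.6 3.2 2.2
  endloop
 endfacet
 facet normal -0.975 -0.217 -0.054
  outer loop
   vertex 1.2 0.2 3.4
   vertex 0.6 3.2 2.2
   vertex 0.8 2.4 1.8
  endloop
 endfacet
 facet normal -0.522 -0.621 -0.585
  outer loop
   vertex 2.0 1.6 1.2
   vertex 3.4 0.8 0.8
   vertex 1.2 0.2 3.4
  endloop
 endfacet
 facet normal -0.634 -0.527 -0.566
  outer loop
   vertex 2.0 1.6 1.2
   vertex 1.2 0.2 3.4
   vertex 0.8 2.4 1.8
  endloop
 endfacet
 facet normal -0.387 -0.230 -0.893
  outer loop
   vertex 2.0 1.6 1.2
   vertex 3.0 3.8 0.2
   vertex 3.4 0.8 0.8
  endloop
 endfacet
 facet normal -0.519 -0.147 -0.842
  outer loop
   vertex 2.0 1.6 1.2
   vertex 0.8 2.4 1.8
   vertex 3.0 3.8 0.2
  endloop
 endfacet
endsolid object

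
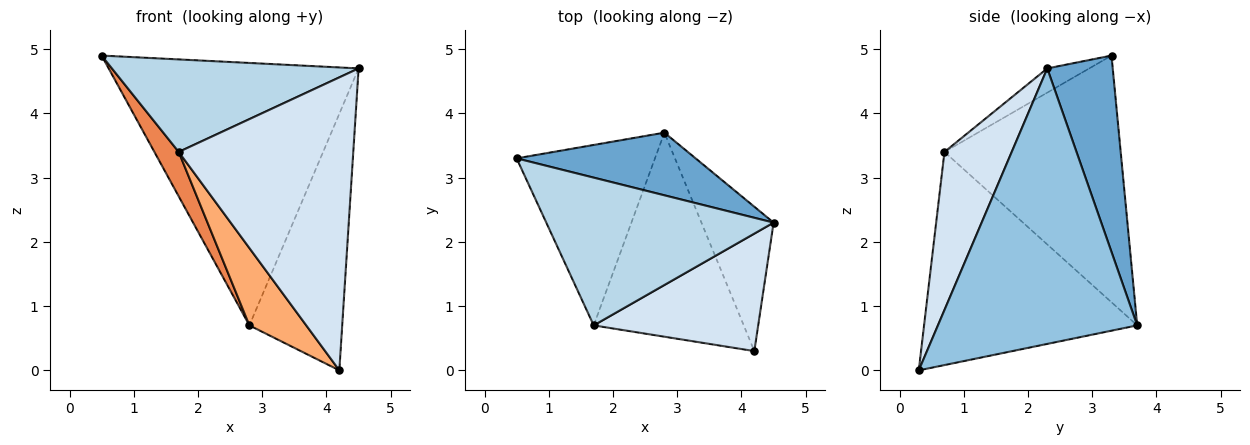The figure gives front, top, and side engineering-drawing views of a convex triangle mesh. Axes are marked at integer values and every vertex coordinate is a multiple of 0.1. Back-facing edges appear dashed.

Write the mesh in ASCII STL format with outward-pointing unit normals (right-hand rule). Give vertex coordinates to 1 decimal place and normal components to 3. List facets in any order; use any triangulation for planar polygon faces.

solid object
 facet normal 0.247 0.943 0.225
  outer loop
   vertex 2.8 3.7 0.7
   vertex 0.5 3.3 4.9
   vertex 4.5 2.3 4.7
  endloop
 endfacet
 facet normal 0.882 0.411 -0.231
  outer loop
   vertex 2.8 3.7 0.7
   vertex 4.5 2.3 4.7
   vertex 4.2 0.3 0.0
  endloop
 endfacet
 facet normal -0.090 -0.529 0.844
  outer loop
   vertex 1.7 0.7 3.4
   vertex 4.5 2.3 4.7
   vertex 0.5 3.3 4.9
  endloop
 endfacet
 facet normal 0.337 -0.874 0.350
  outer loop
   vertex 1.7 0.7 3.4
   vertex 4.2 0.3 0.0
   vertex 4.5 2.3 4.7
  endloop
 endfacet
 facet normal -0.866 -0.120 -0.486
  outer loop
   vertex 1.7 0.7 3.4
   vertex 0.5 3.3 4.9
   vertex 2.8 3.7 0.7
  endloop
 endfacet
 facet normal -0.799 -0.213 -0.562
  outer loop
   vertex 1.7 0.7 3.4
   vertex 2.8 3.7 0.7
   vertex 4.2 0.3 0.0
  endloop
 endfacet
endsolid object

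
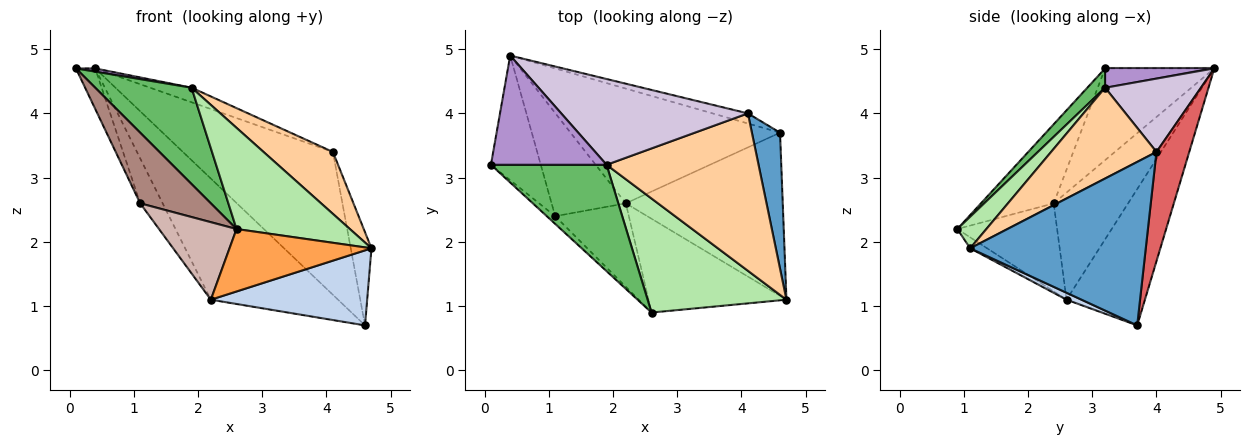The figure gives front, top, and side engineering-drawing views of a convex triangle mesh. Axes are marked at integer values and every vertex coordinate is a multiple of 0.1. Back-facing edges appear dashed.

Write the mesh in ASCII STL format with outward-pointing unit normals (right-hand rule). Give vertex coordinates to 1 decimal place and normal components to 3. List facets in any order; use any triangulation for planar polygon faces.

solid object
 facet normal 0.979 0.115 0.168
  outer loop
   vertex 4.1 4.0 3.4
   vertex 4.7 1.1 1.9
   vertex 4.6 3.7 0.7
  endloop
 endfacet
 facet normal 0.040 -0.417 -0.908
  outer loop
   vertex 2.2 2.6 1.1
   vertex 4.6 3.7 0.7
   vertex 4.7 1.1 1.9
  endloop
 endfacet
 facet normal -0.066 -0.553 -0.831
  outer loop
   vertex 2.2 2.6 1.1
   vertex 4.7 1.1 1.9
   vertex 2.6 0.9 2.2
  endloop
 endfacet
 facet normal 0.486 -0.320 0.813
  outer loop
   vertex 1.9 3.2 4.4
   vertex 4.7 1.1 1.9
   vertex 4.1 4.0 3.4
  endloop
 endfacet
 facet normal 0.123 -0.666 0.736
  outer loop
   vertex 1.9 3.2 4.4
   vertex 0.1 3.2 4.7
   vertex 2.6 0.9 2.2
  endloop
 endfacet
 facet normal 0.168 -0.654 0.737
  outer loop
   vertex 1.9 3.2 4.4
   vertex 2.6 0.9 2.2
   vertex 4.7 1.1 1.9
  endloop
 endfacet
 facet normal 0.213 0.975 -0.069
  outer loop
   vertex 0.4 4.9 4.7
   vertex 4.1 4.0 3.4
   vertex 4.6 3.7 0.7
  endloop
 endfacet
 facet normal -0.408 0.663 -0.628
  outer loop
   vertex 0.4 4.9 4.7
   vertex 4.6 3.7 0.7
   vertex 2.2 2.6 1.1
  endloop
 endfacet
 facet normal 0.164 -0.029 0.986
  outer loop
   vertex 0.4 4.9 4.7
   vertex 0.1 3.2 4.7
   vertex 1.9 3.2 4.4
  endloop
 endfacet
 facet normal 0.361 0.156 0.919
  outer loop
   vertex 0.4 4.9 4.7
   vertex 1.9 3.2 4.4
   vertex 4.1 4.0 3.4
  endloop
 endfacet
 facet normal -0.715 -0.695 -0.076
  outer loop
   vertex 1.1 2.4 2.6
   vertex 2.6 0.9 2.2
   vertex 0.1 3.2 4.7
  endloop
 endfacet
 facet normal -0.659 -0.512 -0.551
  outer loop
   vertex 1.1 2.4 2.6
   vertex 2.2 2.6 1.1
   vertex 2.6 0.9 2.2
  endloop
 endfacet
 facet normal -0.868 0.153 -0.472
  outer loop
   vertex 1.1 2.4 2.6
   vertex 0.1 3.2 4.7
   vertex 0.4 4.9 4.7
  endloop
 endfacet
 facet normal -0.798 0.241 -0.553
  outer loop
   vertex 1.1 2.4 2.6
   vertex 0.4 4.9 4.7
   vertex 2.2 2.6 1.1
  endloop
 endfacet
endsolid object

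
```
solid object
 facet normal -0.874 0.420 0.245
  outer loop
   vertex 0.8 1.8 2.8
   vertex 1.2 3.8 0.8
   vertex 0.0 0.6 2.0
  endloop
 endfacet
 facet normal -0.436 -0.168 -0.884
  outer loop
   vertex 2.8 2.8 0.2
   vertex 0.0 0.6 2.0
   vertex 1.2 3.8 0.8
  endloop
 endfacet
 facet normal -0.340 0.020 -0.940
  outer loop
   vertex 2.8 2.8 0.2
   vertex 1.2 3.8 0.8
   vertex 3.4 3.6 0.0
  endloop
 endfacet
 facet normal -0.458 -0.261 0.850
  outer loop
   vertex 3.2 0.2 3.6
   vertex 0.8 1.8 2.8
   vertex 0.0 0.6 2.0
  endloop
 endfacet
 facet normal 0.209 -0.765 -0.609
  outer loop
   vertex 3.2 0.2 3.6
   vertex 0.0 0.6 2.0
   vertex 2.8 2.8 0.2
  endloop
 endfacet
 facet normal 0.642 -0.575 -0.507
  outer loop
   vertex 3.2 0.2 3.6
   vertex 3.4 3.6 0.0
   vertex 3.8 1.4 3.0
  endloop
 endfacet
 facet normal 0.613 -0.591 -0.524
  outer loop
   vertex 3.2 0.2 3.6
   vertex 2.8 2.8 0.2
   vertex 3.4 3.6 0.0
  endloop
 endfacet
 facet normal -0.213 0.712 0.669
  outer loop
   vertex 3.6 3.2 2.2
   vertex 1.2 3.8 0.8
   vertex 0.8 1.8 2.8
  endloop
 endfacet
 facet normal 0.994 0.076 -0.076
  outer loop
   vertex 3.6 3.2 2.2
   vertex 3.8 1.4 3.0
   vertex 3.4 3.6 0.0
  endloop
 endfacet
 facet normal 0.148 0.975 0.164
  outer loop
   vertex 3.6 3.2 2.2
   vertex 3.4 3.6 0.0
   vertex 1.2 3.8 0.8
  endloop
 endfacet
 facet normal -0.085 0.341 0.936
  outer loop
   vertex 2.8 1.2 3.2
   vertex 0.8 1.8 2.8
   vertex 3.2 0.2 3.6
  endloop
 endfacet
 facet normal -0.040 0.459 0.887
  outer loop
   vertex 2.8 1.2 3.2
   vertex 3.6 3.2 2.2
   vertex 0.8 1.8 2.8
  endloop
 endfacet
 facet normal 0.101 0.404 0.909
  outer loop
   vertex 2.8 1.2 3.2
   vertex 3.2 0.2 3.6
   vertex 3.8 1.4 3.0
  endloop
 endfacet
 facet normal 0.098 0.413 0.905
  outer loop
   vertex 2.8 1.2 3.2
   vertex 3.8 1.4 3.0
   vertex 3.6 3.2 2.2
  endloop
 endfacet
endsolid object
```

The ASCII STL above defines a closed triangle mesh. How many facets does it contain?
14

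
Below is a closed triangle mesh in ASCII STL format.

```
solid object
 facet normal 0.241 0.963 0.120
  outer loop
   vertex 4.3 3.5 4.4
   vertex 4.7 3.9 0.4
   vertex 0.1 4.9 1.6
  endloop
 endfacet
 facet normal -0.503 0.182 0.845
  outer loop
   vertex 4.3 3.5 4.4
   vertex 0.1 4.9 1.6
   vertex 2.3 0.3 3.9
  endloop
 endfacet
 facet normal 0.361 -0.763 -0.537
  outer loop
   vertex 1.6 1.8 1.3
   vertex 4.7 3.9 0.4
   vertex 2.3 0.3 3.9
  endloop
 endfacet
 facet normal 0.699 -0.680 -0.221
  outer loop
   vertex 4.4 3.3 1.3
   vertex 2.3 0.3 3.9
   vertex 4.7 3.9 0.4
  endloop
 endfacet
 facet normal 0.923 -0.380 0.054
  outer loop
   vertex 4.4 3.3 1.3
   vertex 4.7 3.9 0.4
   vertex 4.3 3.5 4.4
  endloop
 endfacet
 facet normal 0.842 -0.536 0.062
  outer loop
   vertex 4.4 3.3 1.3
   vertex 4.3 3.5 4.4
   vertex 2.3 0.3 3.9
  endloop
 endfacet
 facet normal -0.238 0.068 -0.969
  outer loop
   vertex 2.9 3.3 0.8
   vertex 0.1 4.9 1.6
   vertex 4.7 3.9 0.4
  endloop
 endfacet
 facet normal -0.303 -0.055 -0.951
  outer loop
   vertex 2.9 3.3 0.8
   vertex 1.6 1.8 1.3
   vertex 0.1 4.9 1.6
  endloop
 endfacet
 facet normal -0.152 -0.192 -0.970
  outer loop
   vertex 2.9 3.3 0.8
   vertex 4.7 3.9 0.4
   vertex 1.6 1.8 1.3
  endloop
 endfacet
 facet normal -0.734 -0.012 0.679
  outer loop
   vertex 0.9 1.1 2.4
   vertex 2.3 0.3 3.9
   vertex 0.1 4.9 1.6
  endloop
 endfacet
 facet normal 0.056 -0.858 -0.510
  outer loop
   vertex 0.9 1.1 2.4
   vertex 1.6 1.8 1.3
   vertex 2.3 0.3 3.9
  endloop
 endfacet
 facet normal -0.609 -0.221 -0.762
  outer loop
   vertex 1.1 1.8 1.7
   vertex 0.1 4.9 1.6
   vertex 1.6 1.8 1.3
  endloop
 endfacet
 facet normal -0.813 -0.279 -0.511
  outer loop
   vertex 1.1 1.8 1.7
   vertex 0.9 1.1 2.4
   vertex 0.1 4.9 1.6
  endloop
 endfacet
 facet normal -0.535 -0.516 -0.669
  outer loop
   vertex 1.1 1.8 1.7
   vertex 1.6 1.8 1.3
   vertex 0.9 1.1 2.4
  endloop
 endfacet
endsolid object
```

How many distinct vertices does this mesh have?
9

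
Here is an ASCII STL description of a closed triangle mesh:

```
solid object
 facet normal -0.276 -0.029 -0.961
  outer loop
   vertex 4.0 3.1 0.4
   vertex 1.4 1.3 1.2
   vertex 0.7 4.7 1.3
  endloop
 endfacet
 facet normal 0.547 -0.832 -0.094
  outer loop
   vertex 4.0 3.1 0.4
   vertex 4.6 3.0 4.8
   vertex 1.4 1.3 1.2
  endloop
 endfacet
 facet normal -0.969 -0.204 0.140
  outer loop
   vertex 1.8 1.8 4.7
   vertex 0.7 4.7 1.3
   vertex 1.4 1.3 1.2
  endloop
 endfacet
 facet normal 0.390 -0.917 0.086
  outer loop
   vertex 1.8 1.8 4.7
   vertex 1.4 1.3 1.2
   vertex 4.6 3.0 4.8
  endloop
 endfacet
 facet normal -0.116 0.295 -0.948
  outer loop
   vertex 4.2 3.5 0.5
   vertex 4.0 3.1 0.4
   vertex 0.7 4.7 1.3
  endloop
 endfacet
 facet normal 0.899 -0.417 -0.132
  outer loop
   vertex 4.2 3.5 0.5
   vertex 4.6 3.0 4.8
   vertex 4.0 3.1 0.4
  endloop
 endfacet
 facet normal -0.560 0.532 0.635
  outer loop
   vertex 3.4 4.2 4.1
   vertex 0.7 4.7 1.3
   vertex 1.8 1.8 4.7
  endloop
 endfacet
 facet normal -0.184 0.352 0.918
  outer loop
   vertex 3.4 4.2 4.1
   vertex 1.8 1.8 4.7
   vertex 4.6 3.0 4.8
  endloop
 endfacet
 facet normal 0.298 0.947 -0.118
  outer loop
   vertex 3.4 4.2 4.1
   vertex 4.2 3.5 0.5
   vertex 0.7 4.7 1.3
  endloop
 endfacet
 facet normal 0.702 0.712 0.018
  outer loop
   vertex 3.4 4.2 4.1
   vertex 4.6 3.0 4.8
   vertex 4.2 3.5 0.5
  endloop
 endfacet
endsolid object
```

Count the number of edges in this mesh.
15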